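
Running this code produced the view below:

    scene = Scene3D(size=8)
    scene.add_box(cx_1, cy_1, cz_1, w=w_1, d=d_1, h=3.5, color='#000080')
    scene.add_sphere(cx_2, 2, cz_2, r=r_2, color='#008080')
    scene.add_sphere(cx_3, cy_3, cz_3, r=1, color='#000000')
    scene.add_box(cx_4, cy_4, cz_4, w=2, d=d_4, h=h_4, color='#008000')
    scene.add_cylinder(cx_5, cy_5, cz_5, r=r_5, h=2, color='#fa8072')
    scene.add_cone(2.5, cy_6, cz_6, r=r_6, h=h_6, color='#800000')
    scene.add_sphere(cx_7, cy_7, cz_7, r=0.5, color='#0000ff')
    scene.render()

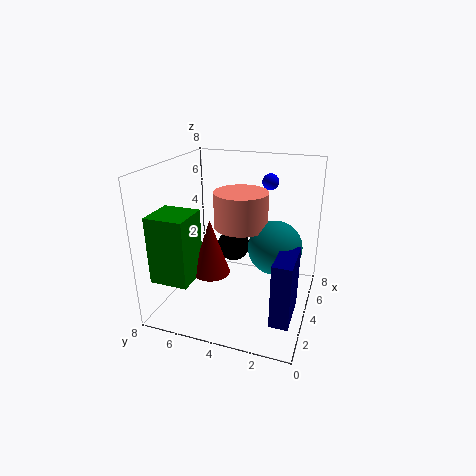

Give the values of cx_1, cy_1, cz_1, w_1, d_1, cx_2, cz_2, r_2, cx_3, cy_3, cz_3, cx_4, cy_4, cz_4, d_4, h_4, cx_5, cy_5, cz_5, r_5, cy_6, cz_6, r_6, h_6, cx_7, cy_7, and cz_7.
cx_1 = 1.5, cy_1 = 0.5, cz_1 = 0.5, w_1 = 2.5, d_1 = 1, cx_2 = 4.5, cz_2 = 3.5, r_2 = 1.5, cx_3 = 6, cy_3 = 5, cz_3 = 2.5, cx_4 = 0.5, cy_4 = 5.5, cz_4 = 2.5, d_4 = 2, h_4 = 3.5, cx_5 = 4.5, cy_5 = 4, cz_5 = 4.5, r_5 = 1.5, cy_6 = 5, cz_6 = 2.5, r_6 = 1, h_6 = 3, cx_7 = 7, cy_7 = 3, cz_7 = 6.5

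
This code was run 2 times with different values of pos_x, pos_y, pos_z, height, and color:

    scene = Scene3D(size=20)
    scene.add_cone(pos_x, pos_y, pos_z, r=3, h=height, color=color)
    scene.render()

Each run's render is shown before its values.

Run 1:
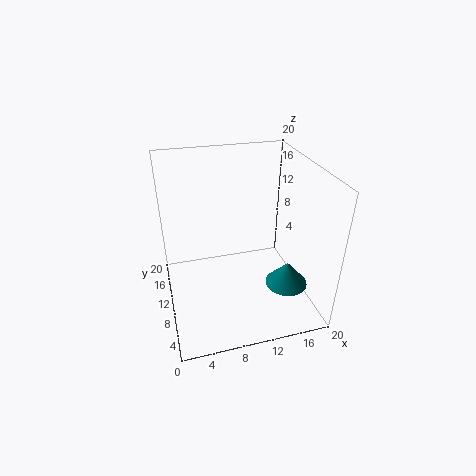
pos_x = 16.5
pos_y = 7
pos_z = 3
height = 3.5
color = 'teal'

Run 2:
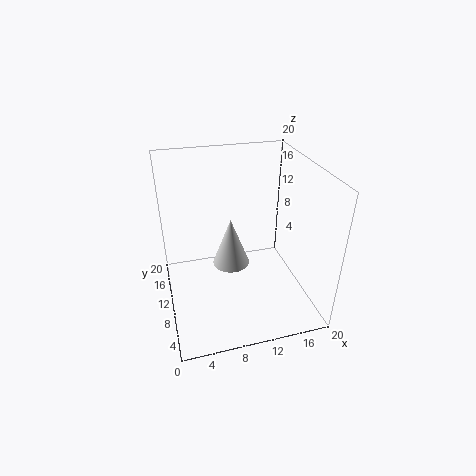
pos_x = 10.5
pos_y = 16
pos_z = 1.5
height = 8
color = 'lightgray'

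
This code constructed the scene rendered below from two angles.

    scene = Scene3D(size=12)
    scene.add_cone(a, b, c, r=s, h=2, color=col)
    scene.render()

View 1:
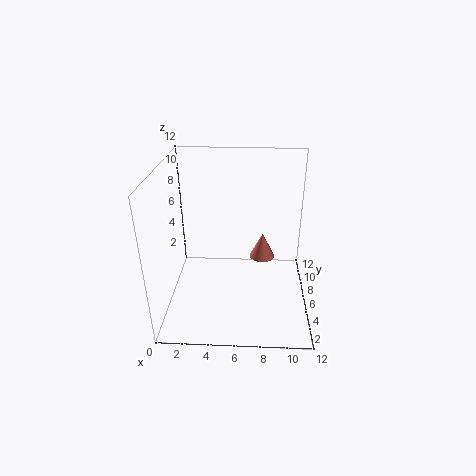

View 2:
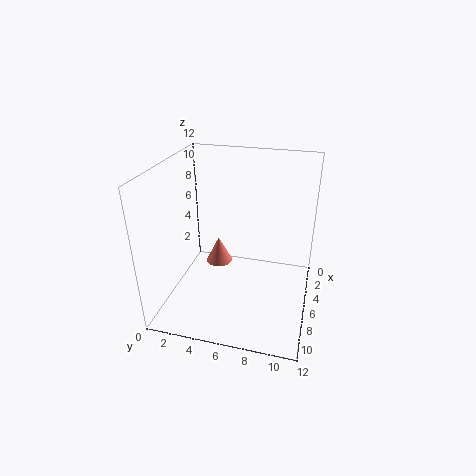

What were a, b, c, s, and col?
a = 8, b = 5, c = 5, s = 1, col = 'salmon'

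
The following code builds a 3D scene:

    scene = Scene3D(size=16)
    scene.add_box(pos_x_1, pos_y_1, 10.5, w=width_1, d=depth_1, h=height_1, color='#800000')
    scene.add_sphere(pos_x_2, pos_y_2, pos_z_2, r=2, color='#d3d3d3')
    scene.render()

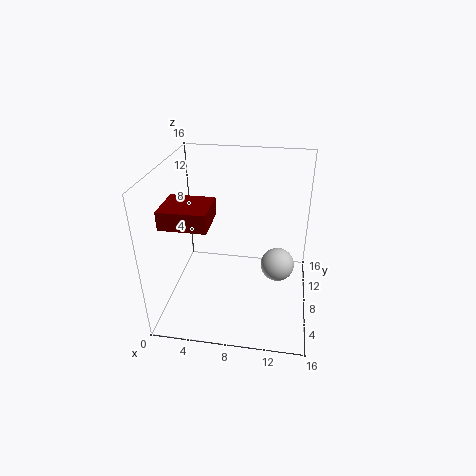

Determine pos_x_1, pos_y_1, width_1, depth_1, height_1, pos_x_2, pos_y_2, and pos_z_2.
pos_x_1 = 0.5; pos_y_1 = 4; width_1 = 5; depth_1 = 4.5; height_1 = 2; pos_x_2 = 12.5; pos_y_2 = 10; pos_z_2 = 3.5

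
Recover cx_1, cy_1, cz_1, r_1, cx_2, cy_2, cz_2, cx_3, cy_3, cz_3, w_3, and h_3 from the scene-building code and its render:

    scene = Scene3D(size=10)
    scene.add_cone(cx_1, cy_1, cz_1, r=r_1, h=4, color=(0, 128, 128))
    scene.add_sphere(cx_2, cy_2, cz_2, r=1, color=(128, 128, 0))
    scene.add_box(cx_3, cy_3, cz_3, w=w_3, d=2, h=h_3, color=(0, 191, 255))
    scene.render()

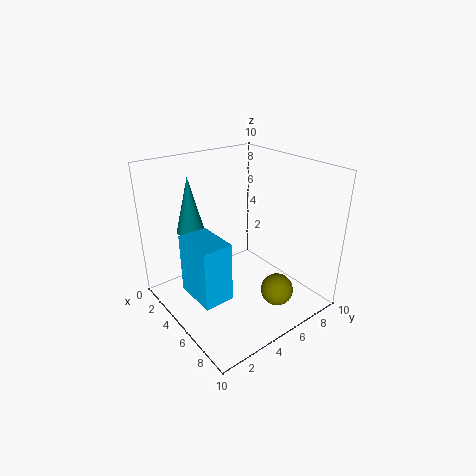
cx_1 = 2, cy_1 = 3, cz_1 = 5, r_1 = 1, cx_2 = 9, cy_2 = 5, cz_2 = 3, cx_3 = 4, cy_3 = 1, cz_3 = 2, w_3 = 3, h_3 = 4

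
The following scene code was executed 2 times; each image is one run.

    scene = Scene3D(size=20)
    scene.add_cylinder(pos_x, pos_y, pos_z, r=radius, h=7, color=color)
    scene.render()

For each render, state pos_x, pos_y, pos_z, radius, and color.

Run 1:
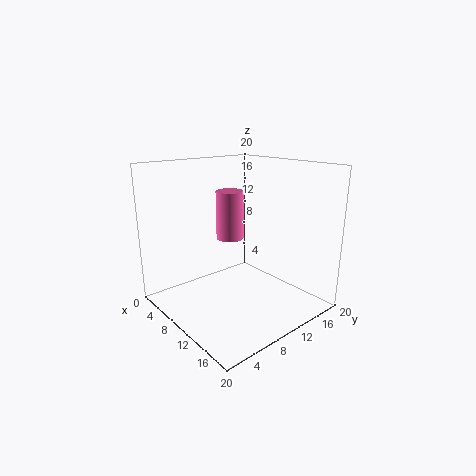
pos_x = 7
pos_y = 11
pos_z = 9
radius = 2
color = 'hotpink'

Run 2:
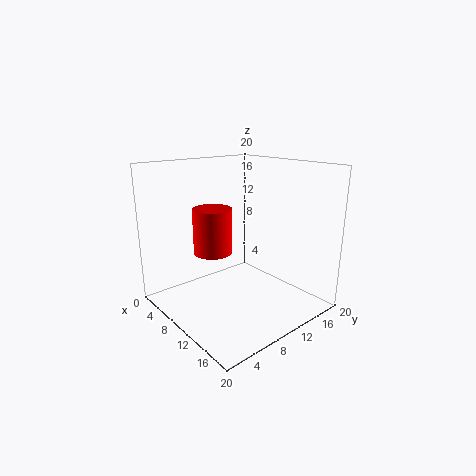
pos_x = 4
pos_y = 10
pos_z = 6
radius = 3
color = 'red'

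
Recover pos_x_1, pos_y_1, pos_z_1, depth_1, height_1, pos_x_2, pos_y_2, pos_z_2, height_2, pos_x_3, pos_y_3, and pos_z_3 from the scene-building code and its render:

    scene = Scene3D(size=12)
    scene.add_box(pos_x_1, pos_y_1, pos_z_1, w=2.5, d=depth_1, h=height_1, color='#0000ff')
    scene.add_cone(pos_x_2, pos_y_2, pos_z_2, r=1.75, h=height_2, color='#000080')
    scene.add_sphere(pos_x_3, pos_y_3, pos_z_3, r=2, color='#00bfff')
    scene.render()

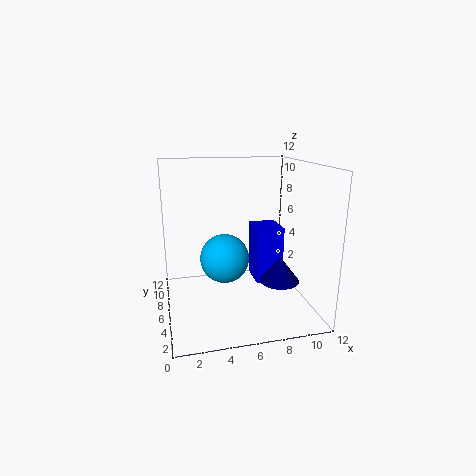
pos_x_1 = 8.25, pos_y_1 = 7.5, pos_z_1 = 0.75, depth_1 = 3, height_1 = 5.25, pos_x_2 = 9.75, pos_y_2 = 5.75, pos_z_2 = 1.75, height_2 = 2.25, pos_x_3 = 4.75, pos_y_3 = 5.5, pos_z_3 = 4.5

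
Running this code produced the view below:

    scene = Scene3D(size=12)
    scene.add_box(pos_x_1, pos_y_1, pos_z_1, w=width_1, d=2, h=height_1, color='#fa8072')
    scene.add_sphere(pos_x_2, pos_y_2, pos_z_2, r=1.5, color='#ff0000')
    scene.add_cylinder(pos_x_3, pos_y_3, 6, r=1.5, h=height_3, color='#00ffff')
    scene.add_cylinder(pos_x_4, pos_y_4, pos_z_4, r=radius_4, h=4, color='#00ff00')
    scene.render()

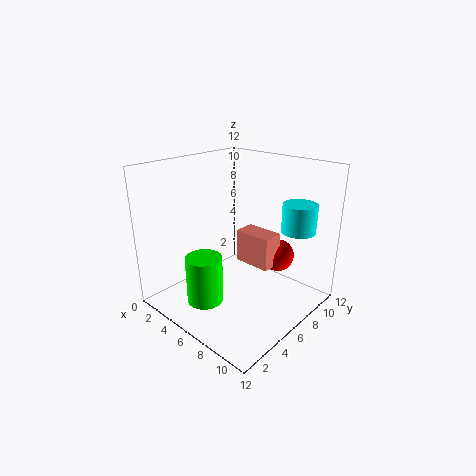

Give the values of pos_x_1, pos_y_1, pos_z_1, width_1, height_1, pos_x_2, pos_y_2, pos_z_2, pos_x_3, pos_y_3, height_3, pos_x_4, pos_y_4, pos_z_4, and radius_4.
pos_x_1 = 4
pos_y_1 = 8
pos_z_1 = 2.5
width_1 = 3.5
height_1 = 3
pos_x_2 = 7
pos_y_2 = 10.5
pos_z_2 = 3
pos_x_3 = 9
pos_y_3 = 10.5
height_3 = 2.5
pos_x_4 = 5
pos_y_4 = 3
pos_z_4 = 1
radius_4 = 1.5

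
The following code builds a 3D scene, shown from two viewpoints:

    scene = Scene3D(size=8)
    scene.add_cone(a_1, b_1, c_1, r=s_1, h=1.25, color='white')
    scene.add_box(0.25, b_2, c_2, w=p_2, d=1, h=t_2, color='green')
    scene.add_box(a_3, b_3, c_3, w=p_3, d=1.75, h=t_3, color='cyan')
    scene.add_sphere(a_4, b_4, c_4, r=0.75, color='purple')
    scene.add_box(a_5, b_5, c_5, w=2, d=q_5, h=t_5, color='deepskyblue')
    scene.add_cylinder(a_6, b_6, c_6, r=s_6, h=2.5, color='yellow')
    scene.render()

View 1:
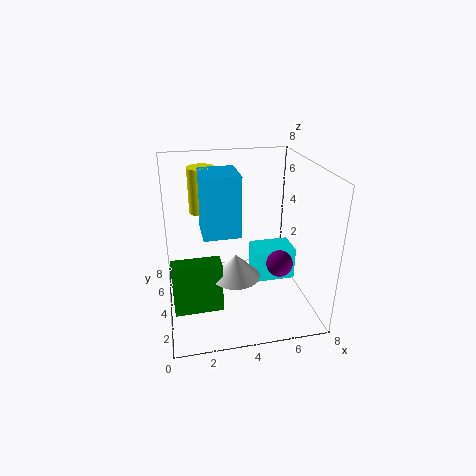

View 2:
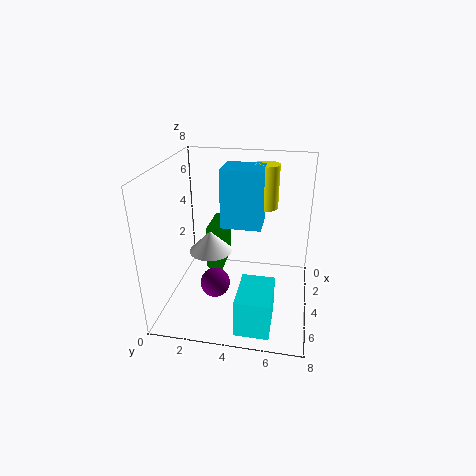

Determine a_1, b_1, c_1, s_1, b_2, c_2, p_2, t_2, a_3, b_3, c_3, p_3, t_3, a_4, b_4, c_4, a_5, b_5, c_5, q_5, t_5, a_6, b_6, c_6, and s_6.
a_1 = 3.5
b_1 = 2.25
c_1 = 2.75
s_1 = 1.25
b_2 = 1.75
c_2 = 1
p_2 = 2.5
t_2 = 2.75
a_3 = 5.25
b_3 = 4.5
c_3 = 0.5
p_3 = 2.5
t_3 = 2
a_4 = 6.25
b_4 = 3.25
c_4 = 2.5
a_5 = 2
b_5 = 3
c_5 = 4.5
q_5 = 2.25
t_5 = 3.25
a_6 = 2.25
b_6 = 5.25
c_6 = 5.25
s_6 = 0.75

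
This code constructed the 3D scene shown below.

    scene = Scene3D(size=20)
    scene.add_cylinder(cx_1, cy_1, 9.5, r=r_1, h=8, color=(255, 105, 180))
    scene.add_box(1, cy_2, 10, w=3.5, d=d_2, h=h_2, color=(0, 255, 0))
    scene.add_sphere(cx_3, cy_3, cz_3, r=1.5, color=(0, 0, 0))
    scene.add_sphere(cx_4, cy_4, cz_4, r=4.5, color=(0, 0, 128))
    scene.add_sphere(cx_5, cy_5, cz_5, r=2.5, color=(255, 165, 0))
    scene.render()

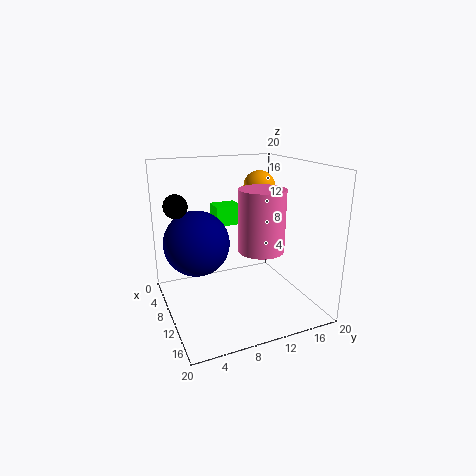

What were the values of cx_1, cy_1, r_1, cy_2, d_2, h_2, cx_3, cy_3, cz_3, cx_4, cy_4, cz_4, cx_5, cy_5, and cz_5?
cx_1 = 14, cy_1 = 11.5, r_1 = 3, cy_2 = 9, d_2 = 4, h_2 = 3, cx_3 = 10.5, cy_3 = 1.5, cz_3 = 15.5, cx_4 = 8.5, cy_4 = 4.5, cz_4 = 9.5, cx_5 = 3.5, cy_5 = 16.5, cz_5 = 15.5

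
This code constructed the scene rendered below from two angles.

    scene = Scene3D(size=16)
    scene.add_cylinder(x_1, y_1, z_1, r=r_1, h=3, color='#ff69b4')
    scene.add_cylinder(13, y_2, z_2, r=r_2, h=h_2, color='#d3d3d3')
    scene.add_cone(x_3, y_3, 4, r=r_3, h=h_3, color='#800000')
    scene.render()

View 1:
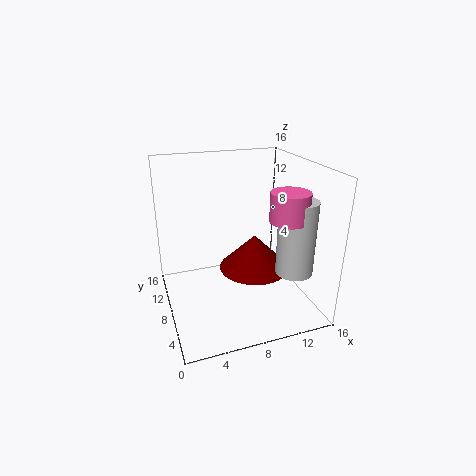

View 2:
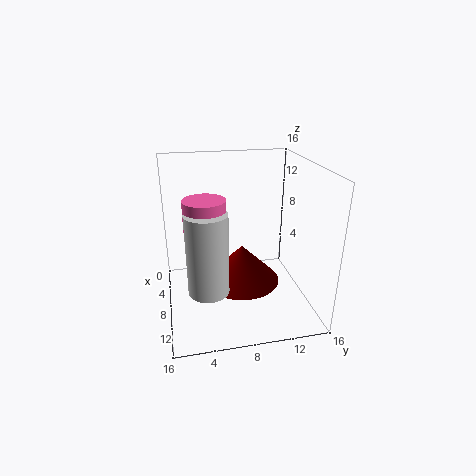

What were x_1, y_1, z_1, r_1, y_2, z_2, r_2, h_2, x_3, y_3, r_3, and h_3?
x_1 = 12, y_1 = 4, z_1 = 11, r_1 = 2, y_2 = 4, z_2 = 5, r_2 = 2, h_2 = 8, x_3 = 10, y_3 = 8, r_3 = 4, h_3 = 4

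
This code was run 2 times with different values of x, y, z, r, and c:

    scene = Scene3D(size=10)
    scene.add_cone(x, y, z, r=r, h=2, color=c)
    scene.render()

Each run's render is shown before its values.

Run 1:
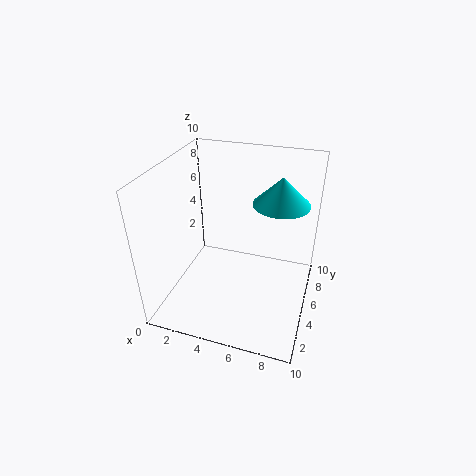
x = 7.5
y = 7
z = 7
r = 2
c = 'cyan'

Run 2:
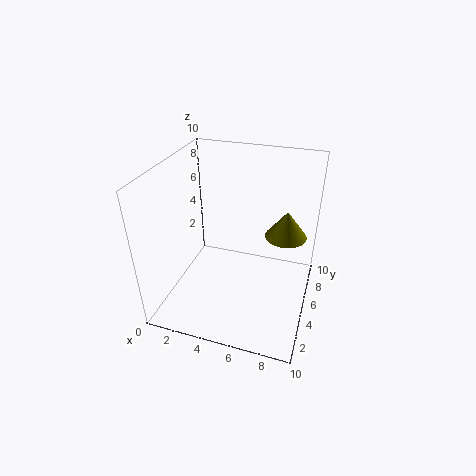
x = 8
y = 7
z = 4.5
r = 1.5
c = 'olive'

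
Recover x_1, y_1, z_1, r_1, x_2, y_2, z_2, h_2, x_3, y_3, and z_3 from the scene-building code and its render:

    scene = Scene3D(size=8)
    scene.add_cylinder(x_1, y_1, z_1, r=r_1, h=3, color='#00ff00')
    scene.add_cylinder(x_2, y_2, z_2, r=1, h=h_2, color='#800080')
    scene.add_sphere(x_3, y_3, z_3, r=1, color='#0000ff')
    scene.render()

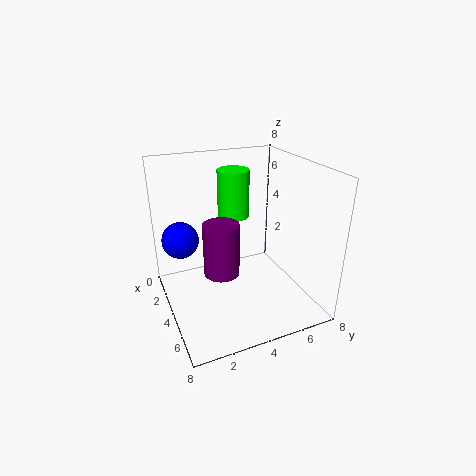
x_1 = 1; y_1 = 5; z_1 = 4; r_1 = 1; x_2 = 4; y_2 = 3; z_2 = 2; h_2 = 3; x_3 = 3; y_3 = 1; z_3 = 4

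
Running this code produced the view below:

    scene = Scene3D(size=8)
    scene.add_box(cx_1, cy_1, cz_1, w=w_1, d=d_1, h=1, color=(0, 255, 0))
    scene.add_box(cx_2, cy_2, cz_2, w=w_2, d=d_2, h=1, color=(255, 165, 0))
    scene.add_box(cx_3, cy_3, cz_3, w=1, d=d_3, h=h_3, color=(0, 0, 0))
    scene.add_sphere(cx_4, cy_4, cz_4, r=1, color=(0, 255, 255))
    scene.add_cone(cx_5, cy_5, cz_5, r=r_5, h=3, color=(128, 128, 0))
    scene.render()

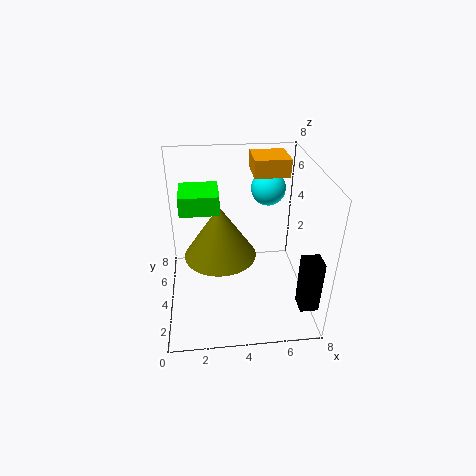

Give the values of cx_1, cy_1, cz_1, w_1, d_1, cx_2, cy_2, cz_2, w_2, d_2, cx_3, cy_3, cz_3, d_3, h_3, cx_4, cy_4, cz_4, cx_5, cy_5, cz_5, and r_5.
cx_1 = 1; cy_1 = 3; cz_1 = 6; w_1 = 2; d_1 = 2; cx_2 = 5; cy_2 = 5; cz_2 = 7; w_2 = 2; d_2 = 2; cx_3 = 7; cy_3 = 1; cz_3 = 1; d_3 = 1; h_3 = 3; cx_4 = 6; cy_4 = 6; cz_4 = 6; cx_5 = 3; cy_5 = 4; cz_5 = 3; r_5 = 2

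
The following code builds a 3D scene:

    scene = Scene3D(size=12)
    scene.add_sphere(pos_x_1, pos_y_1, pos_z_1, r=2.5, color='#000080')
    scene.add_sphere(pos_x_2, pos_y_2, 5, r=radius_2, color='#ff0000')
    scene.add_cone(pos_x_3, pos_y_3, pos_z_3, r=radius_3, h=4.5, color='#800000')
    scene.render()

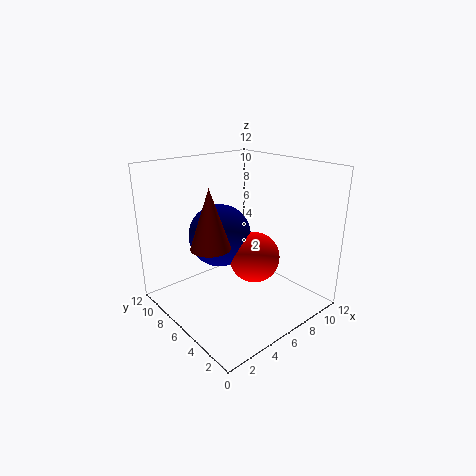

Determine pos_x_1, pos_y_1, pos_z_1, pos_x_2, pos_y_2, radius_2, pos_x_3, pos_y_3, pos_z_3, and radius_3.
pos_x_1 = 4.5; pos_y_1 = 6.5; pos_z_1 = 6.5; pos_x_2 = 6; pos_y_2 = 4; radius_2 = 2; pos_x_3 = 2.5; pos_y_3 = 5; pos_z_3 = 6.5; radius_3 = 1.5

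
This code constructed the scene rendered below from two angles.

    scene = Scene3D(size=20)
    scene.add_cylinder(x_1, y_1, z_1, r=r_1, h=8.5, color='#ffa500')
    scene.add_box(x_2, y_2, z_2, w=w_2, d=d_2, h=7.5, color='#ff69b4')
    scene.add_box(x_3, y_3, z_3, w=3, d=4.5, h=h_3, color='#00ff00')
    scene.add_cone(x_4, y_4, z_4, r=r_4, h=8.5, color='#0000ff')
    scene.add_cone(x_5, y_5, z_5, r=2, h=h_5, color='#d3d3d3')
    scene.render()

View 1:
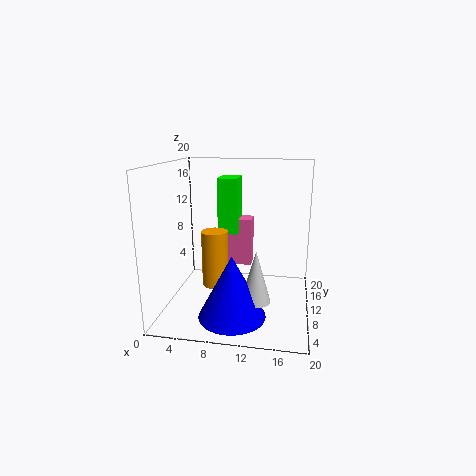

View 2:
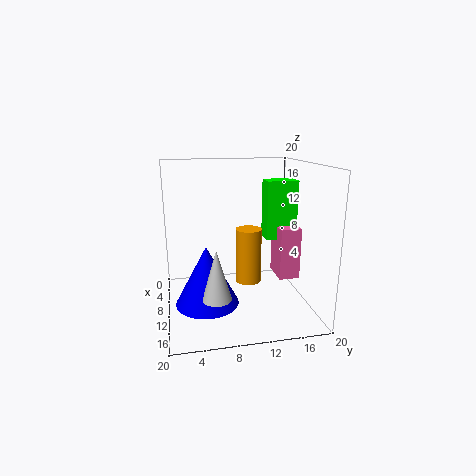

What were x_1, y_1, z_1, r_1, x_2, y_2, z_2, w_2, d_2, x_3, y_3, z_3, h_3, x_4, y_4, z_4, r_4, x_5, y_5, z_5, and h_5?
x_1 = 6; y_1 = 12.5; z_1 = 1.5; r_1 = 2; x_2 = 6.5; y_2 = 16; z_2 = 3.5; w_2 = 4.5; d_2 = 3; x_3 = 6; y_3 = 14.5; z_3 = 9; h_3 = 8.5; x_4 = 10; y_4 = 5.5; z_4 = 0.5; r_4 = 4.5; x_5 = 13; y_5 = 6.5; z_5 = 2.5; h_5 = 7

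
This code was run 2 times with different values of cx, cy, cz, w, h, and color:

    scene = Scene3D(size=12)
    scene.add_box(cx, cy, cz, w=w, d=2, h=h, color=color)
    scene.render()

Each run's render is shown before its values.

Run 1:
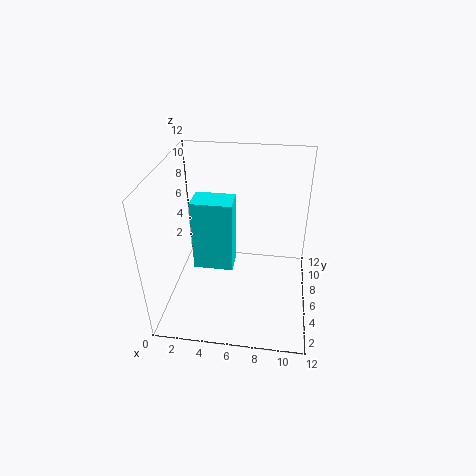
cx = 3, cy = 3, cz = 5, w = 3, h = 5.5, color = 'cyan'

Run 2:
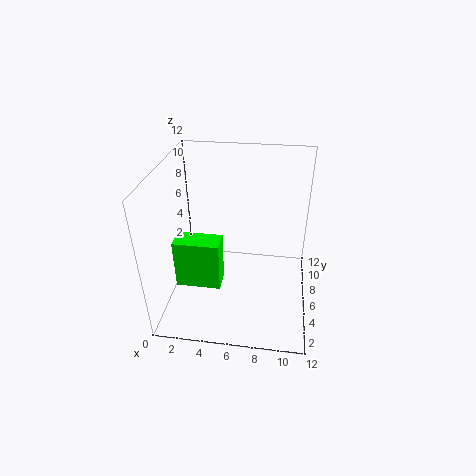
cx = 0.5, cy = 5, cz = 1, w = 4, h = 4.5, color = 'lime'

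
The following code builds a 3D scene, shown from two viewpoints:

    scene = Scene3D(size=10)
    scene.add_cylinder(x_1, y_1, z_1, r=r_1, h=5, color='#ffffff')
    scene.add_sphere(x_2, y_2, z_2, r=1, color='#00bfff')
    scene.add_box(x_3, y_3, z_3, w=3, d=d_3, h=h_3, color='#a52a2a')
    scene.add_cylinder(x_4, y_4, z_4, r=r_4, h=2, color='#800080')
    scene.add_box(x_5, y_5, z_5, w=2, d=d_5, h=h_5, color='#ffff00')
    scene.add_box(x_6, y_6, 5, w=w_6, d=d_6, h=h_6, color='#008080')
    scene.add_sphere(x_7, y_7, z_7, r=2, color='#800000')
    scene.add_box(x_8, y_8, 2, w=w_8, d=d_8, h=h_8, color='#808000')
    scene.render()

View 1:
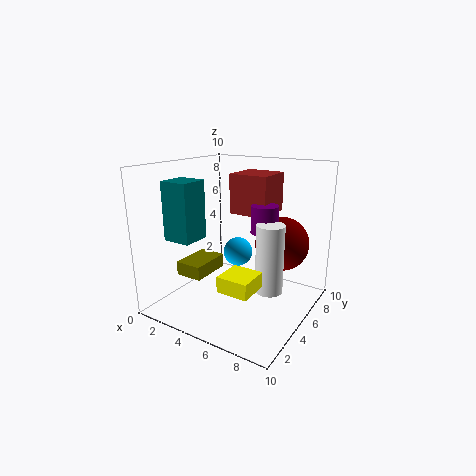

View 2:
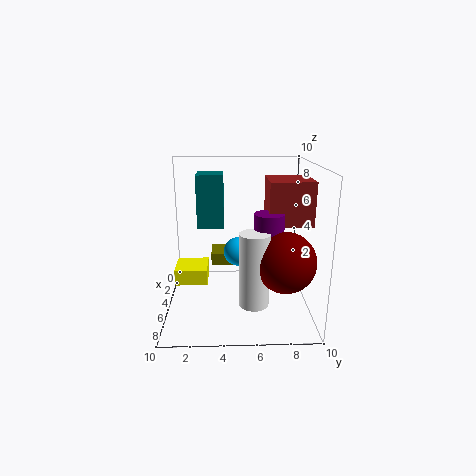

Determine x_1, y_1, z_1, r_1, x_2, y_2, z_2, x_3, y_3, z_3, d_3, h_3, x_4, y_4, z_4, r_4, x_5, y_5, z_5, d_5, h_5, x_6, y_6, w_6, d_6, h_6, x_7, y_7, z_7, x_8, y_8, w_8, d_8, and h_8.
x_1 = 7
y_1 = 6
z_1 = 1
r_1 = 1
x_2 = 5
y_2 = 5
z_2 = 4
x_3 = 3
y_3 = 7
z_3 = 6
d_3 = 3
h_3 = 3
x_4 = 6
y_4 = 7
z_4 = 5
r_4 = 1
x_5 = 6
y_5 = 1
z_5 = 3
d_5 = 2
h_5 = 1
x_6 = 1
y_6 = 2
w_6 = 2
d_6 = 2
h_6 = 4
x_7 = 7
y_7 = 8
z_7 = 4
x_8 = 1
y_8 = 3
w_8 = 2
d_8 = 3
h_8 = 1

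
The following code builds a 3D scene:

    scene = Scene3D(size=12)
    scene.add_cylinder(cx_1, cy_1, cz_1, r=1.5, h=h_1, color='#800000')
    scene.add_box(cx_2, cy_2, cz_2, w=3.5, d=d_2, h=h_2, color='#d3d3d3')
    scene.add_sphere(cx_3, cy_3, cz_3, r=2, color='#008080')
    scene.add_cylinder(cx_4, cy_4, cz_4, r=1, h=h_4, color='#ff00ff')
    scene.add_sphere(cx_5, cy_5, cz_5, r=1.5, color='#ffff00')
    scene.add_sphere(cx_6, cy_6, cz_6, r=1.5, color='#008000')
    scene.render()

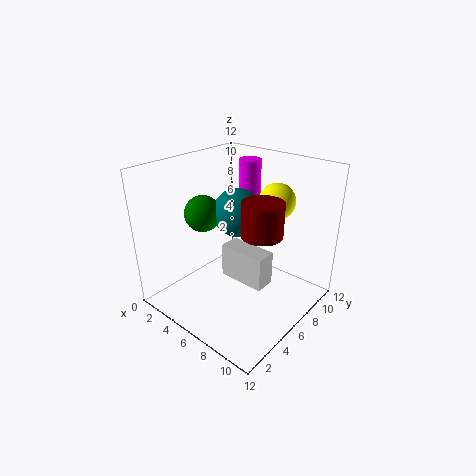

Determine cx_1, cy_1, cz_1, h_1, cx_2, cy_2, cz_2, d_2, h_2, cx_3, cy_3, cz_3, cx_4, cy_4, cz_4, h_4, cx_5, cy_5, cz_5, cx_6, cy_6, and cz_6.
cx_1 = 9.5; cy_1 = 4.5; cz_1 = 8; h_1 = 2.5; cx_2 = 7; cy_2 = 3; cz_2 = 4.5; d_2 = 1.5; h_2 = 2.5; cx_3 = 5.5; cy_3 = 6.5; cz_3 = 8; cx_4 = 4; cy_4 = 10; cz_4 = 7.5; h_4 = 4; cx_5 = 8; cy_5 = 8.5; cz_5 = 9; cx_6 = 3.5; cy_6 = 4.5; cz_6 = 8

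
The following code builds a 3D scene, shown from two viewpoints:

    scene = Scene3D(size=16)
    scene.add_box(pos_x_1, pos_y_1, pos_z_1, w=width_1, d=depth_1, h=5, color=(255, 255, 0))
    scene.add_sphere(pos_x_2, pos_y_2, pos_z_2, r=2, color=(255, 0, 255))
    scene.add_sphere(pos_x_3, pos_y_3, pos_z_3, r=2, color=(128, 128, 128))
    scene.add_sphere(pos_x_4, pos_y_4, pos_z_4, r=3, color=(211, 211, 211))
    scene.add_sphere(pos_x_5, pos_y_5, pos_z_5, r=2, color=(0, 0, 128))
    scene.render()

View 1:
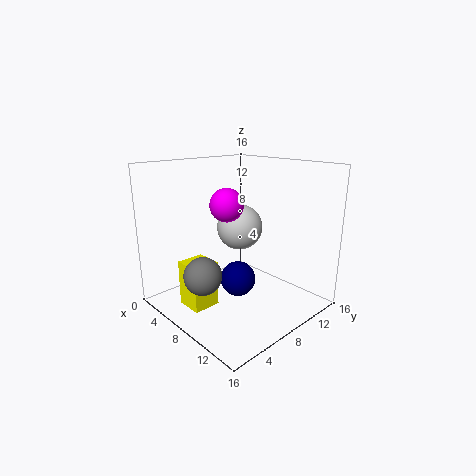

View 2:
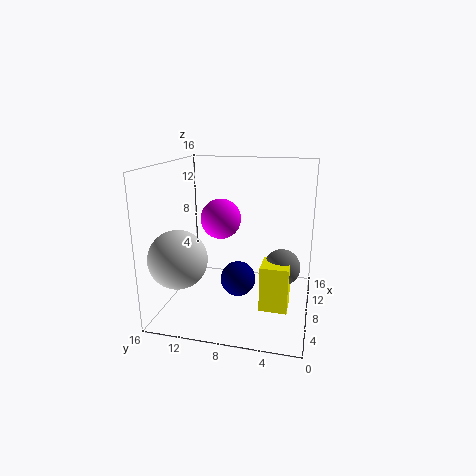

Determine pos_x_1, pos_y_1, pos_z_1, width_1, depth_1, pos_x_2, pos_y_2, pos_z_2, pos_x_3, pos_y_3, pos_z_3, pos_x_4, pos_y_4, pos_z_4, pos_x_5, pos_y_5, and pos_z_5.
pos_x_1 = 5; pos_y_1 = 2; pos_z_1 = 1; width_1 = 3; depth_1 = 3; pos_x_2 = 5; pos_y_2 = 9; pos_z_2 = 11; pos_x_3 = 8; pos_y_3 = 3; pos_z_3 = 5; pos_x_4 = 3; pos_y_4 = 13; pos_z_4 = 7; pos_x_5 = 8; pos_y_5 = 8; pos_z_5 = 3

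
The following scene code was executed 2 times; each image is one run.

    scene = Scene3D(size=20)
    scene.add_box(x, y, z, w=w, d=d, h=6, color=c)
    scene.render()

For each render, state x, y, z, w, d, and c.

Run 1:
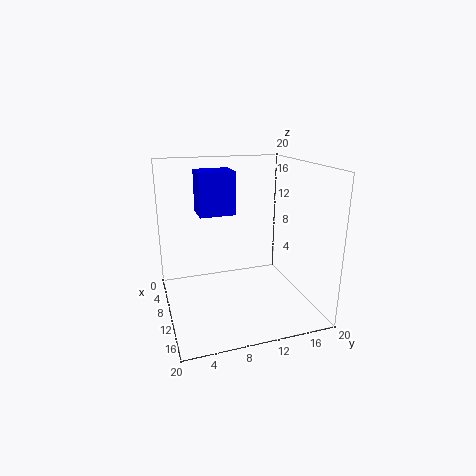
x = 5
y = 5
z = 13
w = 4
d = 5
c = 'blue'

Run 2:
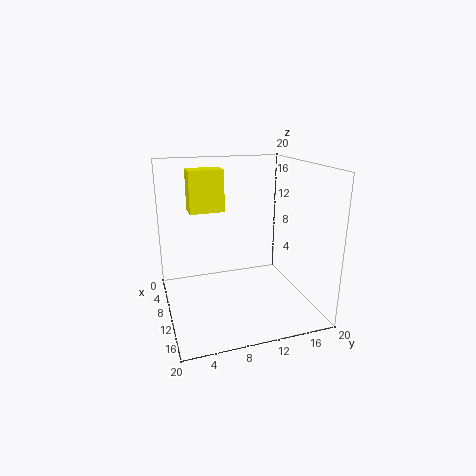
x = 4
y = 4
z = 13
w = 3
d = 5
c = 'yellow'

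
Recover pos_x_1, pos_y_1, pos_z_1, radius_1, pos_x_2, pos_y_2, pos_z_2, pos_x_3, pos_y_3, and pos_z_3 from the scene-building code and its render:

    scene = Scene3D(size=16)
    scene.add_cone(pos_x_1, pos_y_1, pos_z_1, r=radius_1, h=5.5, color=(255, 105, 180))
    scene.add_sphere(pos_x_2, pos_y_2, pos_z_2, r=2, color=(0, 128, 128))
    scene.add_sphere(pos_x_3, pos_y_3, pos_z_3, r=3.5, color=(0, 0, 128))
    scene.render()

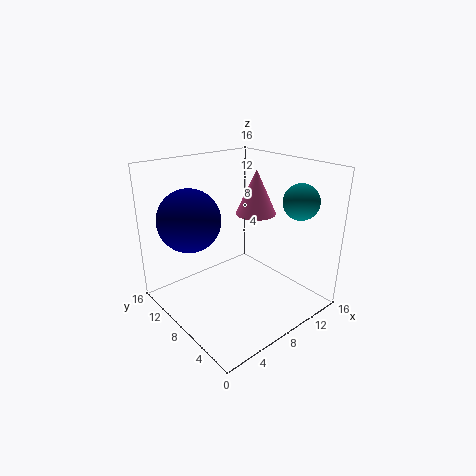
pos_x_1 = 13
pos_y_1 = 10.5
pos_z_1 = 9
radius_1 = 2.5
pos_x_2 = 13.5
pos_y_2 = 4
pos_z_2 = 12
pos_x_3 = 4
pos_y_3 = 11.5
pos_z_3 = 10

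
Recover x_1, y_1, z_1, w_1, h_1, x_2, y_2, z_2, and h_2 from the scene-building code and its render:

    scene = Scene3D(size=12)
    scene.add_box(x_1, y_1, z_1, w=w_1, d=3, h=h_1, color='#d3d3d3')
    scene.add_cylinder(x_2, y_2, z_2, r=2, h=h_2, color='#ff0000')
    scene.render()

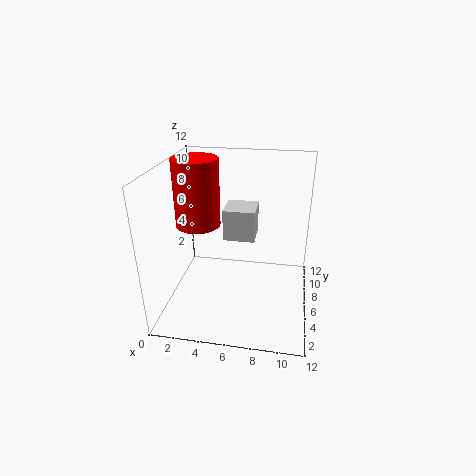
x_1 = 4; y_1 = 9; z_1 = 4; w_1 = 3; h_1 = 3; x_2 = 2; y_2 = 8; z_2 = 6; h_2 = 6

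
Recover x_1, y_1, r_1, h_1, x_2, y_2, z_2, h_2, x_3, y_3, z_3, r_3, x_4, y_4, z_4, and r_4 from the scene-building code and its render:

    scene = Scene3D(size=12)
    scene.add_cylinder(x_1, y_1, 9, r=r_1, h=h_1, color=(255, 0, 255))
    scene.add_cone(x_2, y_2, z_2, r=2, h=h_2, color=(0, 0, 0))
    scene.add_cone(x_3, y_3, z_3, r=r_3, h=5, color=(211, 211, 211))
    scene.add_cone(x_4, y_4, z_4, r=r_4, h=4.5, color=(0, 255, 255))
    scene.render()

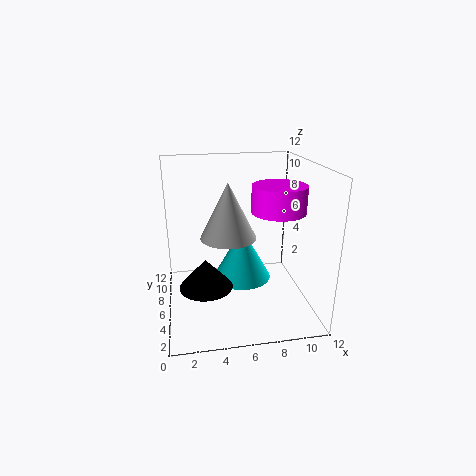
x_1 = 8.5
y_1 = 3.25
r_1 = 2
h_1 = 2
x_2 = 3
y_2 = 3
z_2 = 3.5
h_2 = 2.25
x_3 = 5.5
y_3 = 8
z_3 = 5.25
r_3 = 2.5
x_4 = 6.5
y_4 = 6.75
z_4 = 2
r_4 = 2.5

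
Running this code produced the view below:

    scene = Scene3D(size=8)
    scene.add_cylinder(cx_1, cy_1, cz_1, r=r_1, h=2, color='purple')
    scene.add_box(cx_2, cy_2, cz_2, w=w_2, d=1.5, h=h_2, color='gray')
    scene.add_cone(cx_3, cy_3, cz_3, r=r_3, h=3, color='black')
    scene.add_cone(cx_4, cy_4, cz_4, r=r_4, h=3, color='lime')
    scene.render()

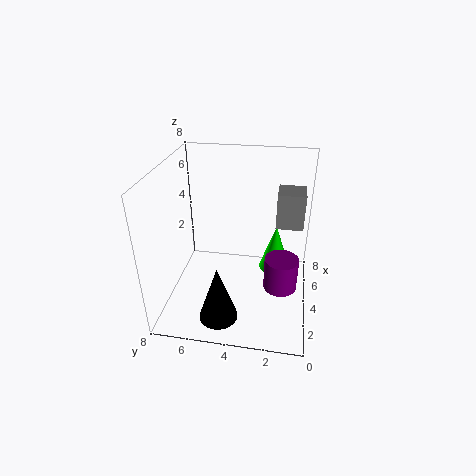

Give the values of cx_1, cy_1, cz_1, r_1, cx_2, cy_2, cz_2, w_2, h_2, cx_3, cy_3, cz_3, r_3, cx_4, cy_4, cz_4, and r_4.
cx_1 = 4.5
cy_1 = 1.5
cz_1 = 0.5
r_1 = 1
cx_2 = 4.5
cy_2 = 0.5
cz_2 = 4.5
w_2 = 1.5
h_2 = 2
cx_3 = 1
cy_3 = 4.5
cz_3 = 1
r_3 = 1
cx_4 = 6.5
cy_4 = 2
cz_4 = 0.5
r_4 = 1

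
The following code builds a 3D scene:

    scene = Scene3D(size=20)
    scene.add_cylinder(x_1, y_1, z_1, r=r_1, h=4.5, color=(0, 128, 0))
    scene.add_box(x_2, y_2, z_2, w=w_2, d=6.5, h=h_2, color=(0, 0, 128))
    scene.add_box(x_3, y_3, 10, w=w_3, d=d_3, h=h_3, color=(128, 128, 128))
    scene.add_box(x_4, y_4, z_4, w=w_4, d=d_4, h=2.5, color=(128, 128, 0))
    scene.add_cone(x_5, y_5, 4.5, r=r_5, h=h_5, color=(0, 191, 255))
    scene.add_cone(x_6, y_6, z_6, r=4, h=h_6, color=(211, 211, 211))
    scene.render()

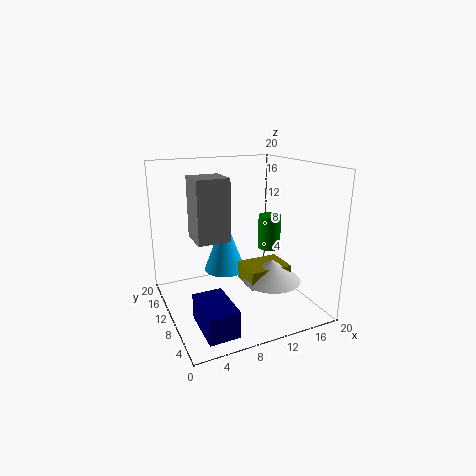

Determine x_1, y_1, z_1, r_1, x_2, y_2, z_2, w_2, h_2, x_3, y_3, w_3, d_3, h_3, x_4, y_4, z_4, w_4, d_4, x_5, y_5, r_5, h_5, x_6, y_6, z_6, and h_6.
x_1 = 13.5; y_1 = 7.5; z_1 = 9; r_1 = 1.5; x_2 = 2.5; y_2 = 1.5; z_2 = 0.5; w_2 = 4; h_2 = 3.5; x_3 = 4; y_3 = 9; w_3 = 4.5; d_3 = 4.5; h_3 = 8.5; x_4 = 10; y_4 = 5.5; z_4 = 4; w_4 = 6; d_4 = 4.5; x_5 = 9; y_5 = 12.5; r_5 = 3; h_5 = 8; x_6 = 13.5; y_6 = 6.5; z_6 = 4.5; h_6 = 3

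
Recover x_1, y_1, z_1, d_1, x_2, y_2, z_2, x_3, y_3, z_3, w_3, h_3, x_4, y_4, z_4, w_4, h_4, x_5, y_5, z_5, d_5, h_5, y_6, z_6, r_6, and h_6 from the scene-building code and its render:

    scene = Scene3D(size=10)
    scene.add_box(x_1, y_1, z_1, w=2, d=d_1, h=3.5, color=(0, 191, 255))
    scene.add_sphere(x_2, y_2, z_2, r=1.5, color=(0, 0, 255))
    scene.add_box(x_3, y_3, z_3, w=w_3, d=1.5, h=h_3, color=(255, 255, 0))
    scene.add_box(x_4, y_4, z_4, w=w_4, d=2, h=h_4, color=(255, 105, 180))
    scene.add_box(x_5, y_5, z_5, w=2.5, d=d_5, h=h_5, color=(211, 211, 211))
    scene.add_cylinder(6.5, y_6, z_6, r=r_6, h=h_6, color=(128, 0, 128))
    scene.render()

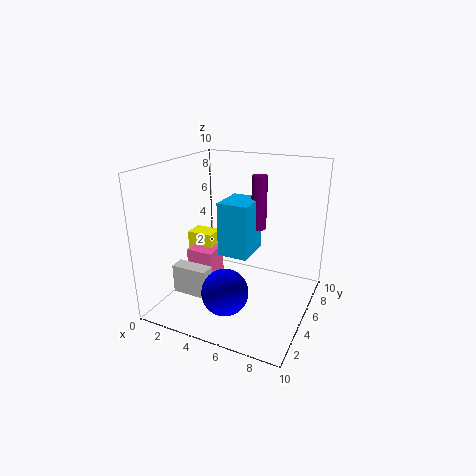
x_1 = 4.5, y_1 = 3, z_1 = 4.5, d_1 = 2.5, x_2 = 5.5, y_2 = 2, z_2 = 2.5, x_3 = 0.5, y_3 = 5.5, z_3 = 2, w_3 = 2, h_3 = 2.5, x_4 = 1, y_4 = 4.5, z_4 = 0.5, w_4 = 2, h_4 = 3, x_5 = 1.5, y_5 = 2, z_5 = 1.5, d_5 = 1, h_5 = 2, y_6 = 5, z_6 = 6, r_6 = 0.5, h_6 = 3.5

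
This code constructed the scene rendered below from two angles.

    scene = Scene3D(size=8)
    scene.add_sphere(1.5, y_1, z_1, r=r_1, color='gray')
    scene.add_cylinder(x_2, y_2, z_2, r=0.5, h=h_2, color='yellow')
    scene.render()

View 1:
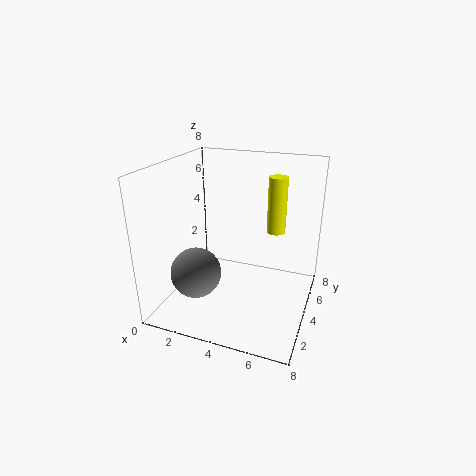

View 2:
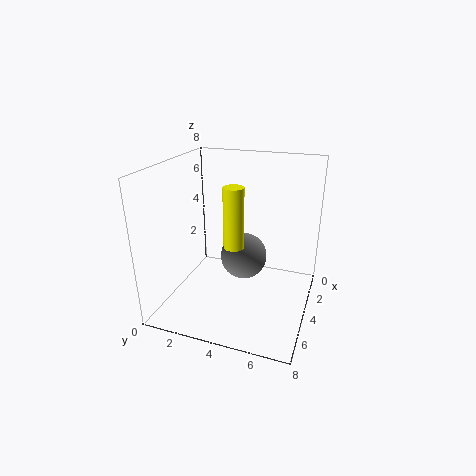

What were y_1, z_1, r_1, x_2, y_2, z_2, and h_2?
y_1 = 3.5
z_1 = 1.5
r_1 = 1.5
x_2 = 6
y_2 = 4.5
z_2 = 4.5
h_2 = 3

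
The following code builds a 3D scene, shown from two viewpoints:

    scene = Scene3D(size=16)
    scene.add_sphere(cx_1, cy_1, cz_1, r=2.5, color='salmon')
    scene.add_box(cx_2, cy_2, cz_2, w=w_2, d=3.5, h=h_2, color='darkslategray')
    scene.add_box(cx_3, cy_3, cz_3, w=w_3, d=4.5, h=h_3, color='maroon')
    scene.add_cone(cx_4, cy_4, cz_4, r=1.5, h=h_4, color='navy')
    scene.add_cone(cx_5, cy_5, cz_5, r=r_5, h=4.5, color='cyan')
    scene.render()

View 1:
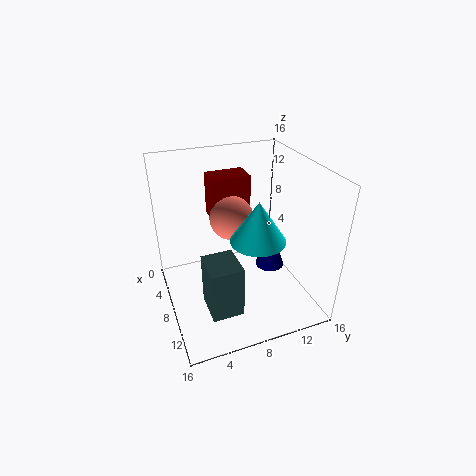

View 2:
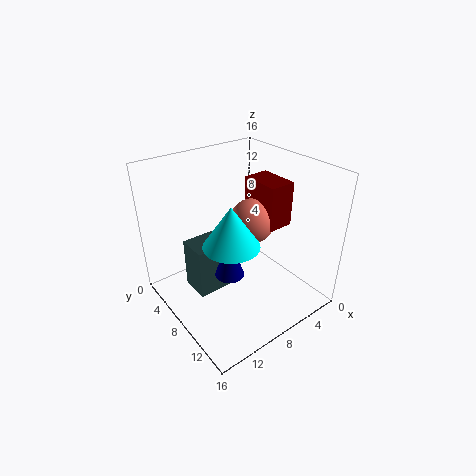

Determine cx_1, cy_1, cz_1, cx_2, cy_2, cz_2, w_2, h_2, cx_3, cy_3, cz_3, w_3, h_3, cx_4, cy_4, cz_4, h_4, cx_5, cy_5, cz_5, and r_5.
cx_1 = 6
cy_1 = 8
cz_1 = 9.5
cx_2 = 8.5
cy_2 = 3.5
cz_2 = 1
w_2 = 4
h_2 = 6
cx_3 = 2.5
cy_3 = 6
cz_3 = 9
w_3 = 3
h_3 = 5
cx_4 = 11
cy_4 = 10.5
cz_4 = 6
h_4 = 4.5
cx_5 = 10
cy_5 = 9.5
cz_5 = 8.5
r_5 = 3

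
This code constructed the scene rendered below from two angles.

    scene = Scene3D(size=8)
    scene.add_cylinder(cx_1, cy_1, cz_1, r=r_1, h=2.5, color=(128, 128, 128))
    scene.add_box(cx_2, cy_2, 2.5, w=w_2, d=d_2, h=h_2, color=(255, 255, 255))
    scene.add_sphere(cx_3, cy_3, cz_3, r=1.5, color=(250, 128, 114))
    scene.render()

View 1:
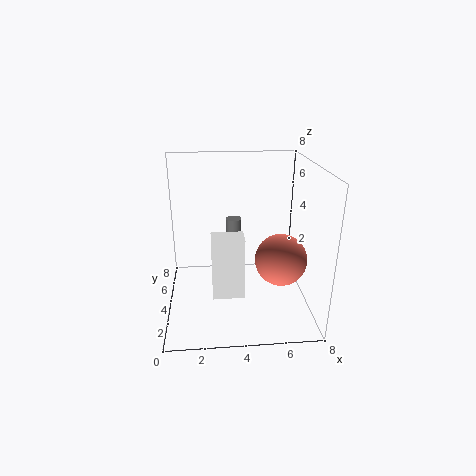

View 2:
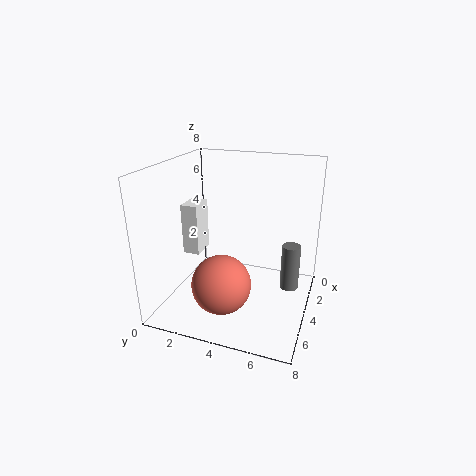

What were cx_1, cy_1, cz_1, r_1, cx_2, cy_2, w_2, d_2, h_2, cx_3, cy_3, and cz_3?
cx_1 = 4, cy_1 = 7, cz_1 = 1.5, r_1 = 0.5, cx_2 = 2.5, cy_2 = 0.5, w_2 = 1.5, d_2 = 1, h_2 = 3, cx_3 = 6.5, cy_3 = 4, cz_3 = 2.5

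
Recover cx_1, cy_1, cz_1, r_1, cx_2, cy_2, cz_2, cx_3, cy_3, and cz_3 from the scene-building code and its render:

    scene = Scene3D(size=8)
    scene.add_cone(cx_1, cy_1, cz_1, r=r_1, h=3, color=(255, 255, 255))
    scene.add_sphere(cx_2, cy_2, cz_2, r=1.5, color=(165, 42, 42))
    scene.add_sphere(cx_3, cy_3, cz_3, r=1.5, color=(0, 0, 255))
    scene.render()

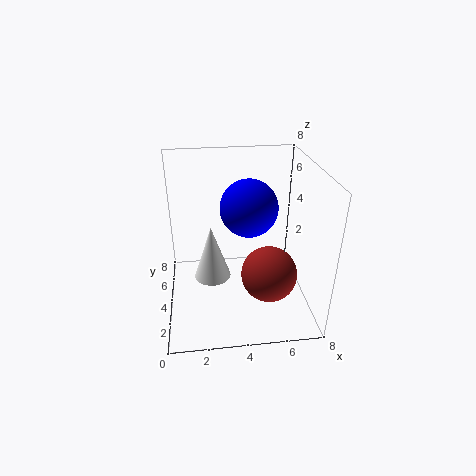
cx_1 = 2.5
cy_1 = 3.5
cz_1 = 2
r_1 = 1
cx_2 = 5.5
cy_2 = 2.5
cz_2 = 2.5
cx_3 = 4.5
cy_3 = 3.5
cz_3 = 6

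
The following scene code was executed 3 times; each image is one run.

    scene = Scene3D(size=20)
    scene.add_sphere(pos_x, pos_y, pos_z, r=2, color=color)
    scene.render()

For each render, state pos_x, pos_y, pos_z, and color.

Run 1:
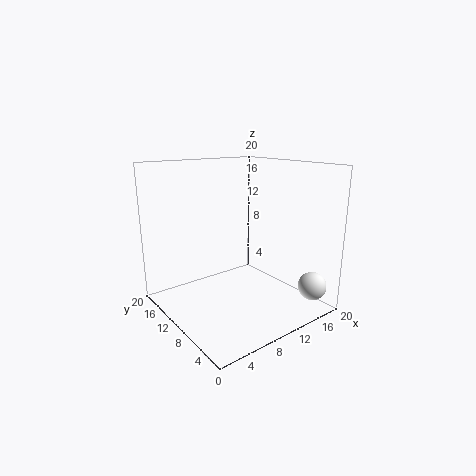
pos_x = 18, pos_y = 3, pos_z = 3, color = 'white'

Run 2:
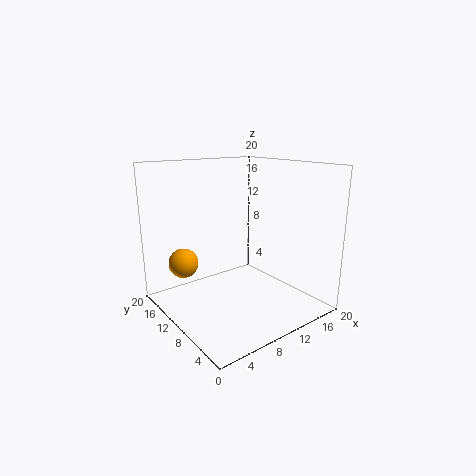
pos_x = 3, pos_y = 13, pos_z = 7, color = 'orange'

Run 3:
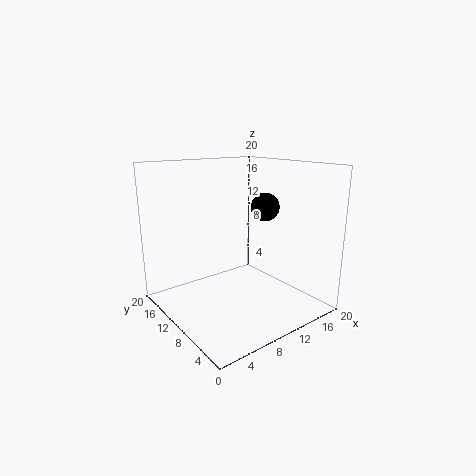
pos_x = 14, pos_y = 9, pos_z = 14, color = 'black'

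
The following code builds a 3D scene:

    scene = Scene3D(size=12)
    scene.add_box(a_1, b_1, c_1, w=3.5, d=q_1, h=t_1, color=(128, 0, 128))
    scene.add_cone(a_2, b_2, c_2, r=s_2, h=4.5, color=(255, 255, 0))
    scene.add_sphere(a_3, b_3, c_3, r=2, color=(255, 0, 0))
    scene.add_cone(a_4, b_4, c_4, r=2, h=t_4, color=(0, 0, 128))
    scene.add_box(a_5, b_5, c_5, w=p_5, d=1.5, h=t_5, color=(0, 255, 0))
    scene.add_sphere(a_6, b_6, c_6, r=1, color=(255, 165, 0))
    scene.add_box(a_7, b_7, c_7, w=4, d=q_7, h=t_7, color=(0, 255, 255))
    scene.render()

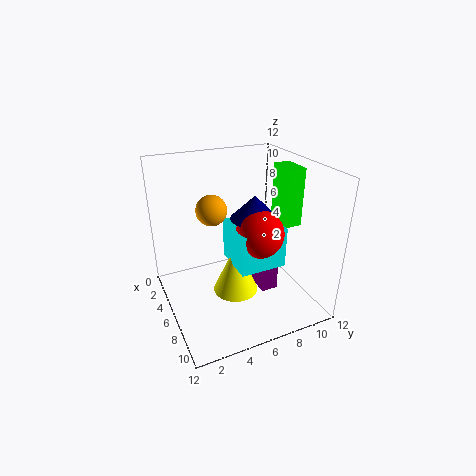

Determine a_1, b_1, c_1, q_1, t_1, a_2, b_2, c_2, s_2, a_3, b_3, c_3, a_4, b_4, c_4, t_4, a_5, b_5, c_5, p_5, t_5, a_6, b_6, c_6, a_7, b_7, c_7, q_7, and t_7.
a_1 = 3.5
b_1 = 8
c_1 = 0.5
q_1 = 1.5
t_1 = 2.5
a_2 = 5.5
b_2 = 6
c_2 = 0.5
s_2 = 2
a_3 = 7
b_3 = 7.5
c_3 = 6.5
a_4 = 6
b_4 = 7.5
c_4 = 7.5
t_4 = 2
a_5 = 4.5
b_5 = 10
c_5 = 6.5
p_5 = 2.5
t_5 = 5
a_6 = 9.5
b_6 = 2.5
c_6 = 10.5
a_7 = 4
b_7 = 5.5
c_7 = 3.5
q_7 = 4
t_7 = 3.5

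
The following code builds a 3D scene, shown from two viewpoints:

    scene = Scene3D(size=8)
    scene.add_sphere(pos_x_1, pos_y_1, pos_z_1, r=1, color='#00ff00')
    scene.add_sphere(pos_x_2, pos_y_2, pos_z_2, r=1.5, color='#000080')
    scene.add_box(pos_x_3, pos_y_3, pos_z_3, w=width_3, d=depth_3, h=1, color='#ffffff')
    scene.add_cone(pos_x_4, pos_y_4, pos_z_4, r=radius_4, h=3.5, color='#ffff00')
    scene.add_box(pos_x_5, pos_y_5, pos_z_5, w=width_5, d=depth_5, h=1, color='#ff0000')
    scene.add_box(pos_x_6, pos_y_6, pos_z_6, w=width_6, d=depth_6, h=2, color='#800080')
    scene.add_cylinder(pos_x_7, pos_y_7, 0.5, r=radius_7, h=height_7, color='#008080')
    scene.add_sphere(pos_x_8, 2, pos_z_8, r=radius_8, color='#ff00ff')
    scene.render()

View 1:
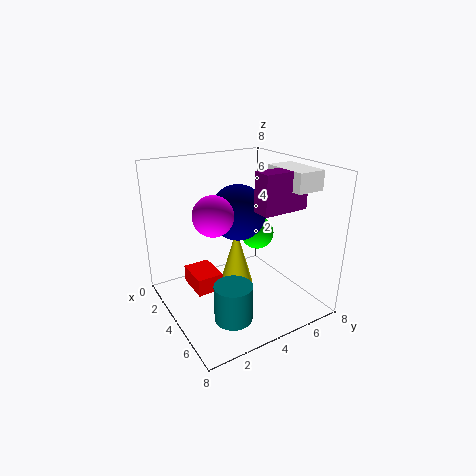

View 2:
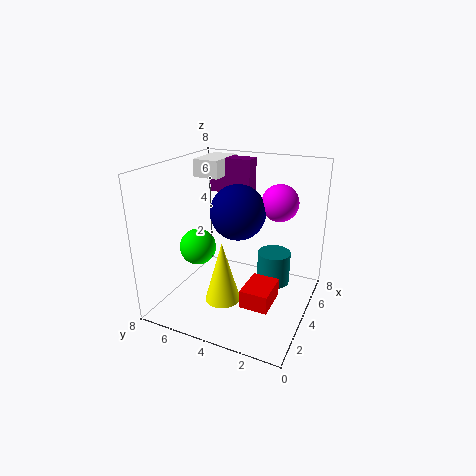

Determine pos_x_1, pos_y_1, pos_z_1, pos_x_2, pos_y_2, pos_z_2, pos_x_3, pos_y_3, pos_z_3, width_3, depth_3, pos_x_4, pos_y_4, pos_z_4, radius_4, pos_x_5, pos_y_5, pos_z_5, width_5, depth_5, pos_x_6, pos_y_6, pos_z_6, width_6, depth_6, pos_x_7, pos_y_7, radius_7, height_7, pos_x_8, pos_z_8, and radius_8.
pos_x_1 = 3; pos_y_1 = 6; pos_z_1 = 3.5; pos_x_2 = 4; pos_y_2 = 4; pos_z_2 = 5.5; pos_x_3 = 4.5; pos_y_3 = 5.5; pos_z_3 = 7; width_3 = 2.5; depth_3 = 1.5; pos_x_4 = 3; pos_y_4 = 4.5; pos_z_4 = 0.5; radius_4 = 1; pos_x_5 = 2; pos_y_5 = 1.5; pos_z_5 = 1; width_5 = 2; depth_5 = 1.5; pos_x_6 = 5.5; pos_y_6 = 4; pos_z_6 = 6; width_6 = 1; depth_6 = 2.5; pos_x_7 = 6; pos_y_7 = 2.5; radius_7 = 1; height_7 = 2; pos_x_8 = 5; pos_z_8 = 6; radius_8 = 1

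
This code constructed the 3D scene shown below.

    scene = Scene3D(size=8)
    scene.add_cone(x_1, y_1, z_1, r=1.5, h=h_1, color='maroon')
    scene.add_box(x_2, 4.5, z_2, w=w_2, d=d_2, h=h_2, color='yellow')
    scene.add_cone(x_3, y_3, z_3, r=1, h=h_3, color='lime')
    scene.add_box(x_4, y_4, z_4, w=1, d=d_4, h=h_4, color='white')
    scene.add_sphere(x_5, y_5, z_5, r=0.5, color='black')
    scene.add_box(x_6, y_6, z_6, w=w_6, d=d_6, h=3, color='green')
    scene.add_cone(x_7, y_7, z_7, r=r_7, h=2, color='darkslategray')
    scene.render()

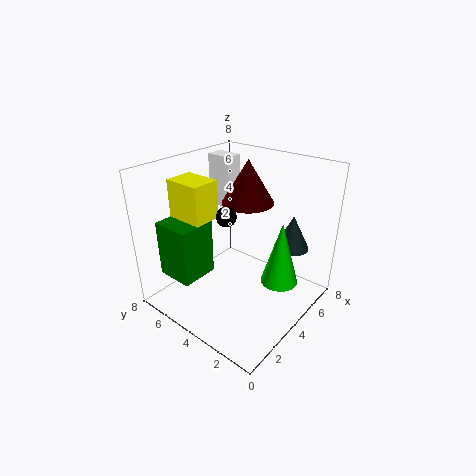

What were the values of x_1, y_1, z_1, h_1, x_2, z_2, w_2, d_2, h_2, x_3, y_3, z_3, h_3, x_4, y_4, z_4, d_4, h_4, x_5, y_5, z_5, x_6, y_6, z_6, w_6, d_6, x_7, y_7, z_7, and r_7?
x_1 = 5.5; y_1 = 4.5; z_1 = 5.5; h_1 = 2.5; x_2 = 1.5; z_2 = 5.5; w_2 = 1.5; d_2 = 2; h_2 = 2; x_3 = 4.5; y_3 = 1.5; z_3 = 2; h_3 = 3.5; x_4 = 5; y_4 = 5.5; z_4 = 5; d_4 = 1.5; h_4 = 3; x_5 = 2.5; y_5 = 3.5; z_5 = 6; x_6 = 0.5; y_6 = 4.5; z_6 = 2.5; w_6 = 2; d_6 = 2; x_7 = 6.5; y_7 = 2; z_7 = 3; r_7 = 1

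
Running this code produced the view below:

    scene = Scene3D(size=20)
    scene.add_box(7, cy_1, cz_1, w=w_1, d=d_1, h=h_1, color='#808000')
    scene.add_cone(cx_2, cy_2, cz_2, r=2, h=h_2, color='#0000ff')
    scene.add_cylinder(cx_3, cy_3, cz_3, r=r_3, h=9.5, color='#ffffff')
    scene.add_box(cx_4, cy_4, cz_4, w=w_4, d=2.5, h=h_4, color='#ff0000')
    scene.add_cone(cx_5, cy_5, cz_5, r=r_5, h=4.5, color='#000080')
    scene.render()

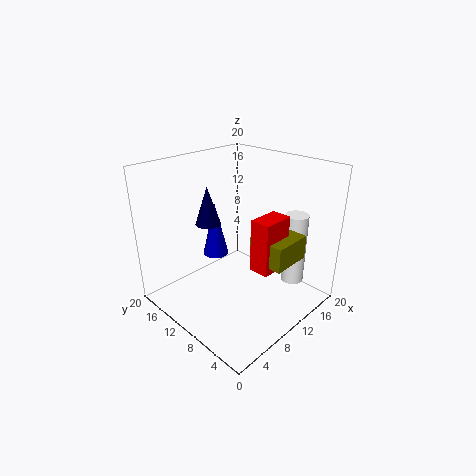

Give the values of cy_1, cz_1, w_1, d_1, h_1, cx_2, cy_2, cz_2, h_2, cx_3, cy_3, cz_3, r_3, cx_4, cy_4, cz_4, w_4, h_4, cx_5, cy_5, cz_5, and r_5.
cy_1 = 0.5; cz_1 = 10; w_1 = 5; d_1 = 4.5; h_1 = 3; cx_2 = 11.5; cy_2 = 16.5; cz_2 = 4.5; h_2 = 8.5; cx_3 = 13.5; cy_3 = 3; cz_3 = 5; r_3 = 1.5; cx_4 = 6.5; cy_4 = 2; cz_4 = 9; w_4 = 4; h_4 = 6.5; cx_5 = 4; cy_5 = 9; cz_5 = 14.5; r_5 = 1.5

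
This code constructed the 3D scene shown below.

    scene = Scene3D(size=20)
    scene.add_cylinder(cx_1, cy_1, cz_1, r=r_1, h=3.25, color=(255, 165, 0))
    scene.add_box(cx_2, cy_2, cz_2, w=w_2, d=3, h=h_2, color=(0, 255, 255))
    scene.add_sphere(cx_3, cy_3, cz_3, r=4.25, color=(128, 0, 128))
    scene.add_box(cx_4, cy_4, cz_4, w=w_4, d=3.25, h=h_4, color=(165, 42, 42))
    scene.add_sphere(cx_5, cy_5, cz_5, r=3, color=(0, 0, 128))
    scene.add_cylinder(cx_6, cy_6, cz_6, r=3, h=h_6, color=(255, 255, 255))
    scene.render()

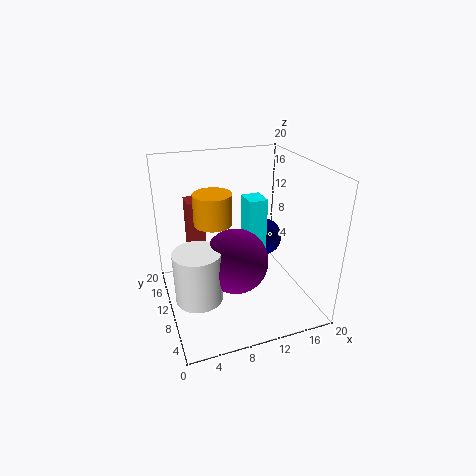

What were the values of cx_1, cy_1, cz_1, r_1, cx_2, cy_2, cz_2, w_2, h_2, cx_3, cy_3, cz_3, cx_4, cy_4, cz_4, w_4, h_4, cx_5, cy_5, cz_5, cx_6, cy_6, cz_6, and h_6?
cx_1 = 4.5; cy_1 = 2.5; cz_1 = 16.5; r_1 = 2; cx_2 = 10.75; cy_2 = 7.75; cz_2 = 8; w_2 = 2.5; h_2 = 8; cx_3 = 8.5; cy_3 = 6.75; cz_3 = 8.5; cx_4 = 4.25; cy_4 = 15.25; cz_4 = 6; w_4 = 2.5; h_4 = 7.75; cx_5 = 16.25; cy_5 = 15.25; cz_5 = 6.5; cx_6 = 3.25; cy_6 = 6; cz_6 = 4.5; h_6 = 6.75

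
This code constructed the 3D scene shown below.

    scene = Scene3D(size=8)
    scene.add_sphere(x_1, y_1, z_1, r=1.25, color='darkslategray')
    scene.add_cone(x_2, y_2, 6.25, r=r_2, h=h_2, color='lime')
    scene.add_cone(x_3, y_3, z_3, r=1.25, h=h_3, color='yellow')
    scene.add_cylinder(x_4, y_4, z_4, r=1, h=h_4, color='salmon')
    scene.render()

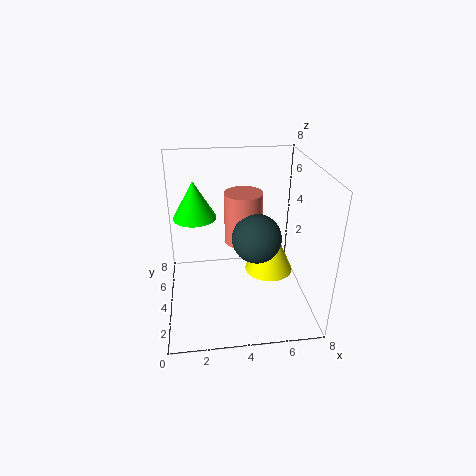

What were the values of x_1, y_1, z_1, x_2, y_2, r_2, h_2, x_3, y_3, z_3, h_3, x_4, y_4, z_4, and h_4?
x_1 = 4.75; y_1 = 2.5; z_1 = 4.75; x_2 = 1.75; y_2 = 2.25; r_2 = 1; h_2 = 1.75; x_3 = 5.5; y_3 = 2.75; z_3 = 2.75; h_3 = 2.75; x_4 = 4.25; y_4 = 3.75; z_4 = 4; h_4 = 2.75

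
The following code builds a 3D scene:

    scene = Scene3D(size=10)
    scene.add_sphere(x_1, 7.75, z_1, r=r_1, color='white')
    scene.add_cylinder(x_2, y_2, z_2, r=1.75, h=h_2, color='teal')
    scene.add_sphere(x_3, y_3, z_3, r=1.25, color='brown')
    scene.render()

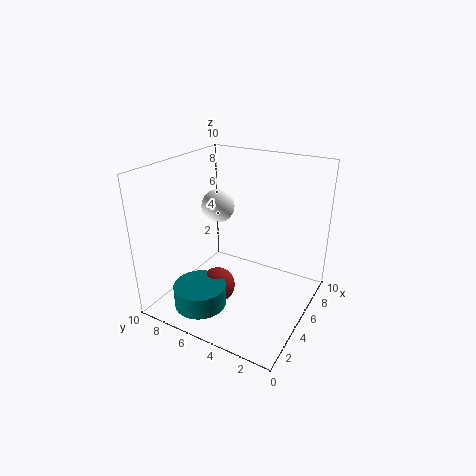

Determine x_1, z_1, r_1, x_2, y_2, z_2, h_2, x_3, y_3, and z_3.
x_1 = 6.75, z_1 = 6.25, r_1 = 1.25, x_2 = 2, y_2 = 6.25, z_2 = 1, h_2 = 1.5, x_3 = 3.75, y_3 = 6, z_3 = 1.5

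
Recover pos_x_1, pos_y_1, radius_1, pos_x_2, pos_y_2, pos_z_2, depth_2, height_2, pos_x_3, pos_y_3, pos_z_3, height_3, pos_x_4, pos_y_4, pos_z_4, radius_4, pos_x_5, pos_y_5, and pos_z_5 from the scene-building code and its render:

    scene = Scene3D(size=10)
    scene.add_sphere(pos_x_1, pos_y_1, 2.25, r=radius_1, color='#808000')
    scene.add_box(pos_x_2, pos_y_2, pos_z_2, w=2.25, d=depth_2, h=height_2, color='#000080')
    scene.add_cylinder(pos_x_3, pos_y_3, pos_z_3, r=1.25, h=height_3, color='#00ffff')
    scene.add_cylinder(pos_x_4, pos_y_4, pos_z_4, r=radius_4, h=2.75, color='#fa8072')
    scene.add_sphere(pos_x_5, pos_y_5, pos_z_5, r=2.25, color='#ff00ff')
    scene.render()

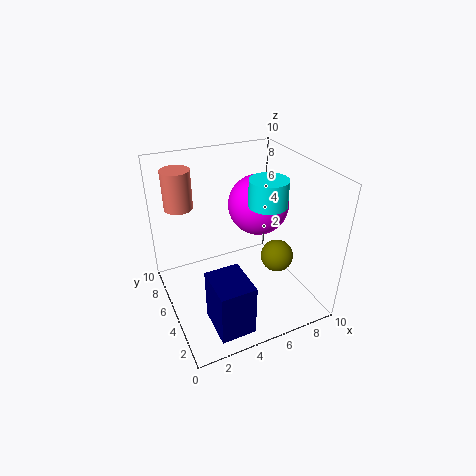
pos_x_1 = 8.5
pos_y_1 = 5.25
radius_1 = 1.25
pos_x_2 = 1.75
pos_y_2 = 0.25
pos_z_2 = 1
depth_2 = 2.75
height_2 = 3.5
pos_x_3 = 6.5
pos_y_3 = 3.75
pos_z_3 = 7.75
height_3 = 1.75
pos_x_4 = 1.75
pos_y_4 = 7.75
pos_z_4 = 6.75
radius_4 = 1
pos_x_5 = 7.5
pos_y_5 = 6.75
pos_z_5 = 6.25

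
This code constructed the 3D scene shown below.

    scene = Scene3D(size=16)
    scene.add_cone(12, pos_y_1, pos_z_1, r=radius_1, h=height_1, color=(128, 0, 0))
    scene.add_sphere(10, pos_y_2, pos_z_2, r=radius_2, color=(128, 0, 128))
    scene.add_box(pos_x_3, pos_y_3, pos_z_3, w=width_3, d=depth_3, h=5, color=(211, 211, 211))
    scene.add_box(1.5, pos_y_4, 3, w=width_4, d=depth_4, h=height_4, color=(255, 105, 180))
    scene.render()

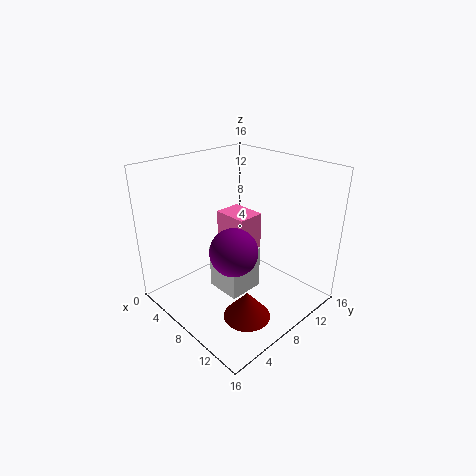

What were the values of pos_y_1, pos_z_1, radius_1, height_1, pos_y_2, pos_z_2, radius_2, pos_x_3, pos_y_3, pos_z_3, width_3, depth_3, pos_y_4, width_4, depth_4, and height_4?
pos_y_1 = 5.5
pos_z_1 = 1
radius_1 = 2.5
height_1 = 3
pos_y_2 = 5.5
pos_z_2 = 8
radius_2 = 2.5
pos_x_3 = 6
pos_y_3 = 5.5
pos_z_3 = 2
width_3 = 4
depth_3 = 4
pos_y_4 = 10.5
width_4 = 4.5
depth_4 = 3.5
height_4 = 5.5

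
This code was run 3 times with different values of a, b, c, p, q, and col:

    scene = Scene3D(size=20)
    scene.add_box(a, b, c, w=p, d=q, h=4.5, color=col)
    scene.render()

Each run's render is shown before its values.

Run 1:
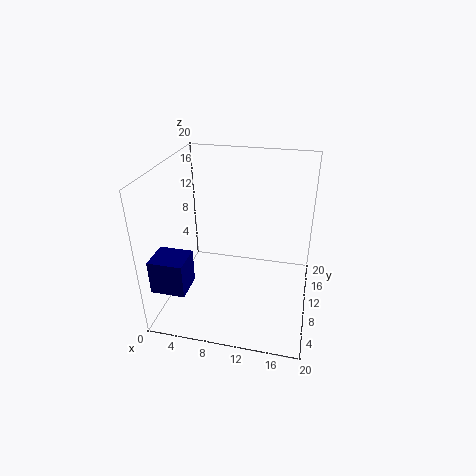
a = 0.5
b = 1.5
c = 5.5
p = 4.5
q = 4
col = 'navy'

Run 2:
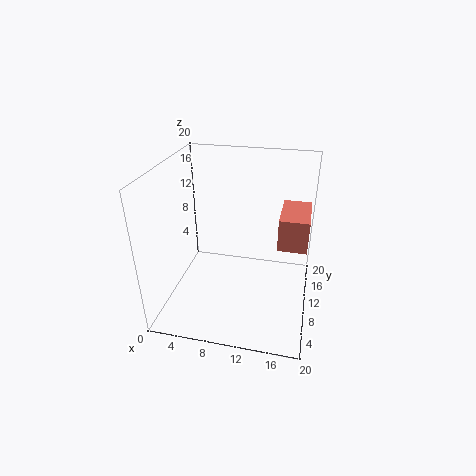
a = 15.5
b = 9.5
c = 9
p = 4
q = 7
col = 'salmon'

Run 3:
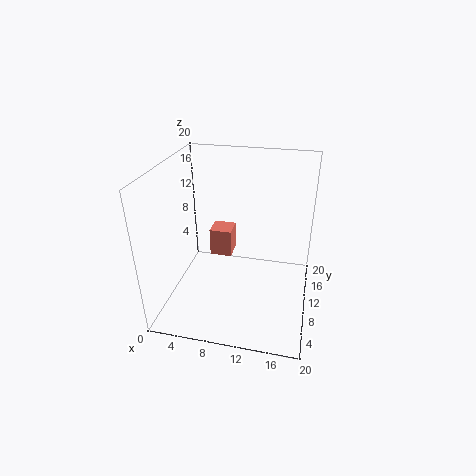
a = 4
b = 15.5
c = 3
p = 3.5
q = 3.5
col = 'salmon'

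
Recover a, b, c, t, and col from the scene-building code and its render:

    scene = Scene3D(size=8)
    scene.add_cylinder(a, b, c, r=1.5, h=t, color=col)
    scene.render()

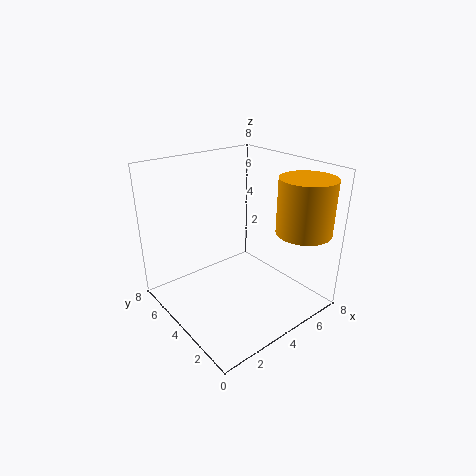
a = 6.5
b = 1.5
c = 4.5
t = 3
col = 'orange'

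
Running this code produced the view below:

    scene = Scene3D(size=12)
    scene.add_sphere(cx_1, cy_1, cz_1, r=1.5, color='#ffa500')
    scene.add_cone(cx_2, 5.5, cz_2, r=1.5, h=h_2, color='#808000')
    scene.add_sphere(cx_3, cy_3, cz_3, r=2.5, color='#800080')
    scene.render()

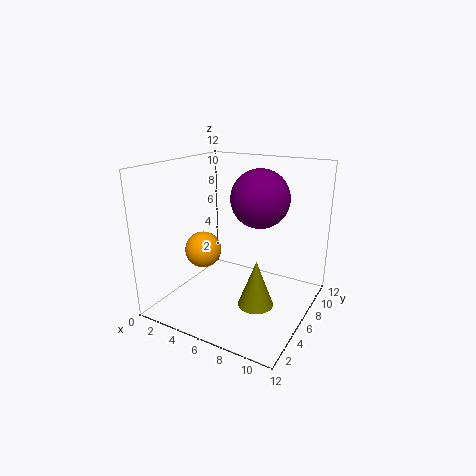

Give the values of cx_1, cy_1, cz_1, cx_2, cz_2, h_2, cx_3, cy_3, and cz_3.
cx_1 = 3.5
cy_1 = 4.5
cz_1 = 5
cx_2 = 8
cz_2 = 0.5
h_2 = 4
cx_3 = 7
cy_3 = 8
cz_3 = 9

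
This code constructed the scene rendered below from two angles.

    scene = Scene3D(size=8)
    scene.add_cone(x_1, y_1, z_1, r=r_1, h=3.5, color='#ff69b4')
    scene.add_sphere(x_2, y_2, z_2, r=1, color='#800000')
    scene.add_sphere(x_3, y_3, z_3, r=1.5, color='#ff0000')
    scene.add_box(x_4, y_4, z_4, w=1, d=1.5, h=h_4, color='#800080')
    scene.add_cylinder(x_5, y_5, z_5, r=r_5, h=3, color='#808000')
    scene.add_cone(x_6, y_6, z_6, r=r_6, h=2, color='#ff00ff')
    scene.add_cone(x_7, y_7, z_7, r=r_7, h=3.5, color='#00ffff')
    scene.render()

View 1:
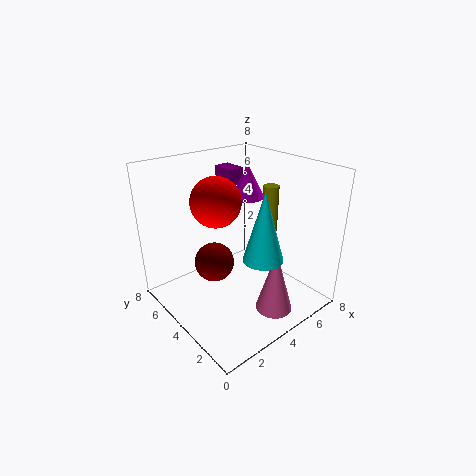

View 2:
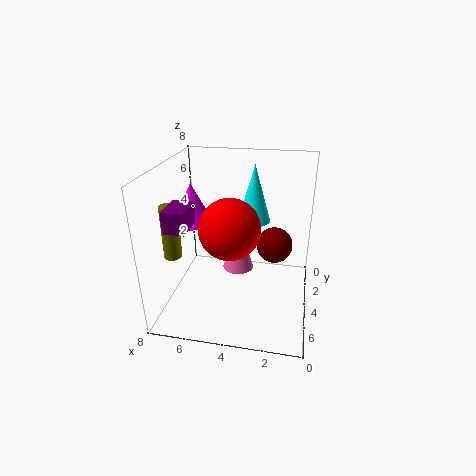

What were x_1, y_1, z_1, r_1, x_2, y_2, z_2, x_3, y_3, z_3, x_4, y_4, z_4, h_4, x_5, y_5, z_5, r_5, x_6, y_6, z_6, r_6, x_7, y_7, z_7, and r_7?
x_1 = 4.5, y_1 = 1.5, z_1 = 0.5, r_1 = 1, x_2 = 2, y_2 = 3.5, z_2 = 3.5, x_3 = 4, y_3 = 6, z_3 = 5.5, x_4 = 5.5, y_4 = 6.5, z_4 = 6, h_4 = 1, x_5 = 7.5, y_5 = 5, z_5 = 3, r_5 = 0.5, x_6 = 6, y_6 = 5.5, z_6 = 5.5, r_6 = 1, x_7 = 3.5, y_7 = 1.5, z_7 = 4, r_7 = 1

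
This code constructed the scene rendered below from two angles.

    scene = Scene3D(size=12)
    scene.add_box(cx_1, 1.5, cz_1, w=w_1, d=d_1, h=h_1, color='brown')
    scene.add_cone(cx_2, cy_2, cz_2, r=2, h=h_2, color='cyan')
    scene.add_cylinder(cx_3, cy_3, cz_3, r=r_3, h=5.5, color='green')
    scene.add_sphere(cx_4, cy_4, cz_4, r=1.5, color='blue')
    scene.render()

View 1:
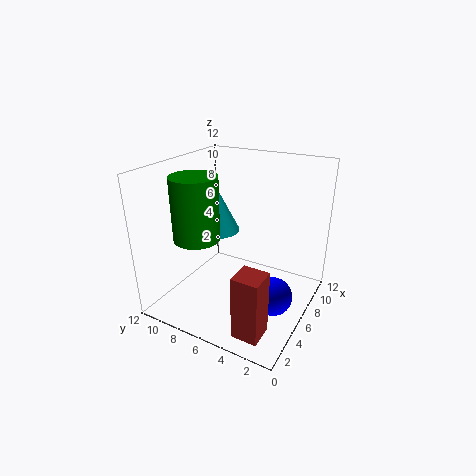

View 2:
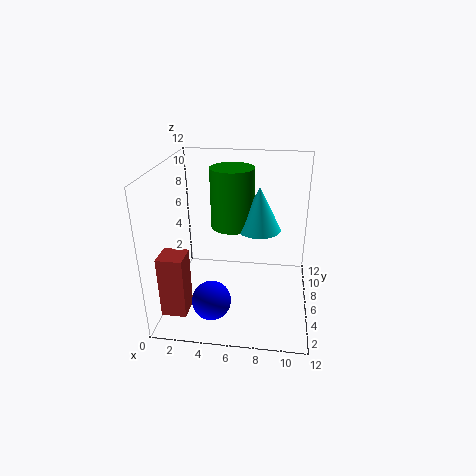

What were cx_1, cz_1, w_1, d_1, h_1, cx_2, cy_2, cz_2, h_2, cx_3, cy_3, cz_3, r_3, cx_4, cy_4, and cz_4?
cx_1 = 0.5, cz_1 = 1, w_1 = 2, d_1 = 2, h_1 = 5, cx_2 = 7.5, cy_2 = 9, cz_2 = 5.5, h_2 = 4, cx_3 = 5, cy_3 = 9.5, cz_3 = 5.5, r_3 = 2, cx_4 = 4.5, cy_4 = 2, cz_4 = 2.5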